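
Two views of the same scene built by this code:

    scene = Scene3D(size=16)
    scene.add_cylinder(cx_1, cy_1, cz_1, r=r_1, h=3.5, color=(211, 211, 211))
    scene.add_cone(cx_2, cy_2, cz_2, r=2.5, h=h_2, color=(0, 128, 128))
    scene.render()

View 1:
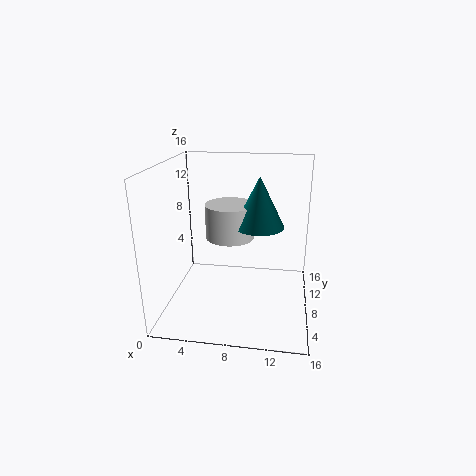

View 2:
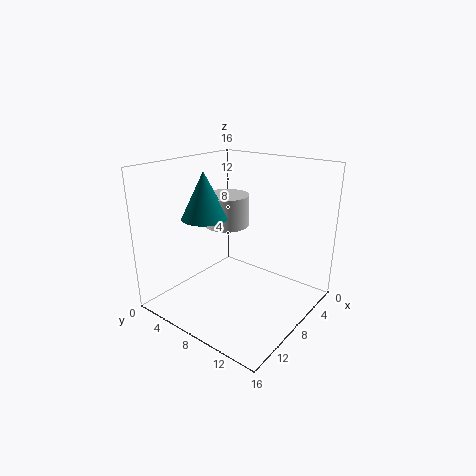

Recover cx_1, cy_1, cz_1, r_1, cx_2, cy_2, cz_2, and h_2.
cx_1 = 7.5
cy_1 = 6
cz_1 = 9
r_1 = 2.5
cx_2 = 10.5
cy_2 = 5.5
cz_2 = 10.5
h_2 = 5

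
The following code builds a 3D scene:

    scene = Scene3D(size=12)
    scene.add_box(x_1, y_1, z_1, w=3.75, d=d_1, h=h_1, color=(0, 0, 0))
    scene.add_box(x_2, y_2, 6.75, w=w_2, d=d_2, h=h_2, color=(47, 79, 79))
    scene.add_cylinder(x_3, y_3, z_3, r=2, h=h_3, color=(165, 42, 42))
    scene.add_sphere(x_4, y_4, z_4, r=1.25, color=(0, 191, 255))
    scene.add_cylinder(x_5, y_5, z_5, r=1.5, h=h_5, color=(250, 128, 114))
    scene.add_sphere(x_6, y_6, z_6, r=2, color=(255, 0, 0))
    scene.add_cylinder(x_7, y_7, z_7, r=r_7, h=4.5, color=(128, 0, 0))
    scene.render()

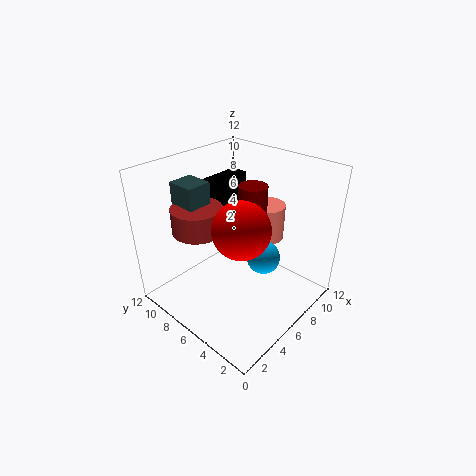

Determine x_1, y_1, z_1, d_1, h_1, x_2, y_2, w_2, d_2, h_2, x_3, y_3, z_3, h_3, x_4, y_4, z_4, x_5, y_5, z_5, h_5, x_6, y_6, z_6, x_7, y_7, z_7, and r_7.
x_1 = 5.75
y_1 = 8.25
z_1 = 6
d_1 = 1.5
h_1 = 4.25
x_2 = 2.5
y_2 = 7.5
w_2 = 2
d_2 = 2.25
h_2 = 4.25
x_3 = 3.25
y_3 = 7.75
z_3 = 7.25
h_3 = 2
x_4 = 5.25
y_4 = 2.75
z_4 = 6
x_5 = 8.5
y_5 = 5
z_5 = 5.5
h_5 = 3
x_6 = 3
y_6 = 3
z_6 = 9.25
x_7 = 4.75
y_7 = 3.5
z_7 = 7.25
r_7 = 1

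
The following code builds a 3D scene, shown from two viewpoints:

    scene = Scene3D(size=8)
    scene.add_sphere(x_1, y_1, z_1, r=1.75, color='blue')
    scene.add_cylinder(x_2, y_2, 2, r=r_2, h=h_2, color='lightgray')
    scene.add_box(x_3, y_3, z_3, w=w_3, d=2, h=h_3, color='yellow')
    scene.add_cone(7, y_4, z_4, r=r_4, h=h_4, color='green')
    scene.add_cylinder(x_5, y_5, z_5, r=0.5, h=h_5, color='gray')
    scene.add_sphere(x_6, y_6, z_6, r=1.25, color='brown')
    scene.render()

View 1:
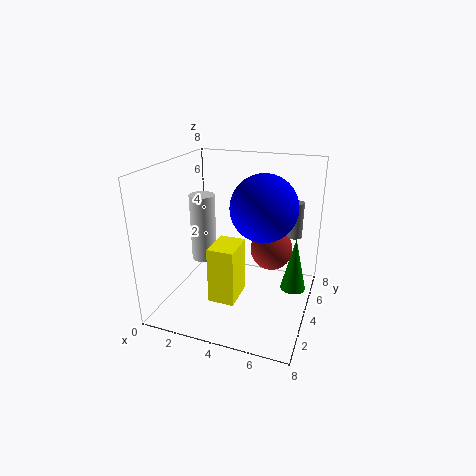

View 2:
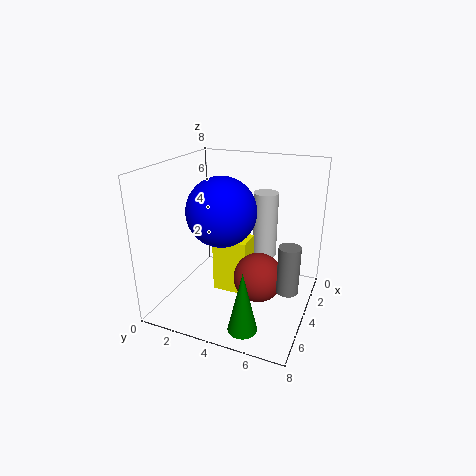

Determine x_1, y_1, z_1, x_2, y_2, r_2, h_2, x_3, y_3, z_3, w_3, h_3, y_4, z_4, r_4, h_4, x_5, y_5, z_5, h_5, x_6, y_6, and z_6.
x_1 = 5.5, y_1 = 3.75, z_1 = 6, x_2 = 1.5, y_2 = 4.75, r_2 = 0.75, h_2 = 4, x_3 = 2.75, y_3 = 2.5, z_3 = 0.5, w_3 = 1.5, h_3 = 3.25, y_4 = 5.5, z_4 = 0.5, r_4 = 0.75, h_4 = 3.25, x_5 = 6.5, y_5 = 7.5, z_5 = 3, h_5 = 2.25, x_6 = 5.5, y_6 = 5.75, z_6 = 2.75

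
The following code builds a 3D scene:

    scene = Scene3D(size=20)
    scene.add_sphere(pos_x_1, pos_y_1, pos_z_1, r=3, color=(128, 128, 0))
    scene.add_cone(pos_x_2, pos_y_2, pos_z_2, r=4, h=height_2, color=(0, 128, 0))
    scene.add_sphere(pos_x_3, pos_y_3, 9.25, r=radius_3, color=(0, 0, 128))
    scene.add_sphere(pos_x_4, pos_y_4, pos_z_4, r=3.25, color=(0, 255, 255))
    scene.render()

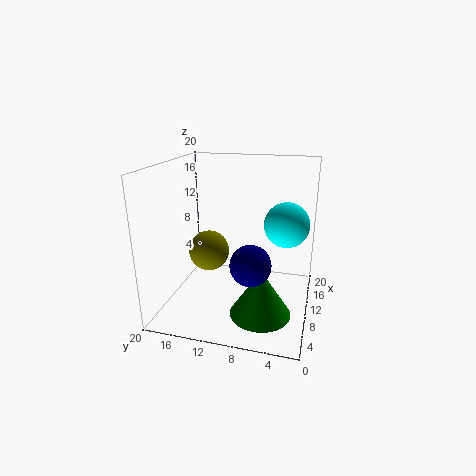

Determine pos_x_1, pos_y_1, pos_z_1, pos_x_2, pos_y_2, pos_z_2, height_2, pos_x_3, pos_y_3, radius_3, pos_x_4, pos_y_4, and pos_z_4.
pos_x_1 = 11.75
pos_y_1 = 15
pos_z_1 = 6.75
pos_x_2 = 5.5
pos_y_2 = 5.75
pos_z_2 = 1.5
height_2 = 6.25
pos_x_3 = 3.75
pos_y_3 = 6.75
radius_3 = 2.5
pos_x_4 = 13.5
pos_y_4 = 3.75
pos_z_4 = 11.25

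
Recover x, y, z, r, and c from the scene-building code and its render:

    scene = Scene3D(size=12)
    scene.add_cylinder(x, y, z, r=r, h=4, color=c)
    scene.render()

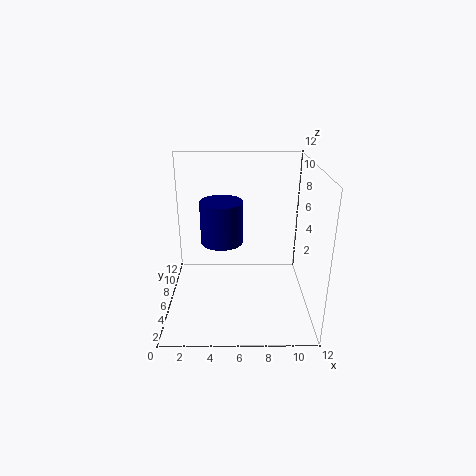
x = 4.5
y = 9.5
z = 4
r = 2
c = 'navy'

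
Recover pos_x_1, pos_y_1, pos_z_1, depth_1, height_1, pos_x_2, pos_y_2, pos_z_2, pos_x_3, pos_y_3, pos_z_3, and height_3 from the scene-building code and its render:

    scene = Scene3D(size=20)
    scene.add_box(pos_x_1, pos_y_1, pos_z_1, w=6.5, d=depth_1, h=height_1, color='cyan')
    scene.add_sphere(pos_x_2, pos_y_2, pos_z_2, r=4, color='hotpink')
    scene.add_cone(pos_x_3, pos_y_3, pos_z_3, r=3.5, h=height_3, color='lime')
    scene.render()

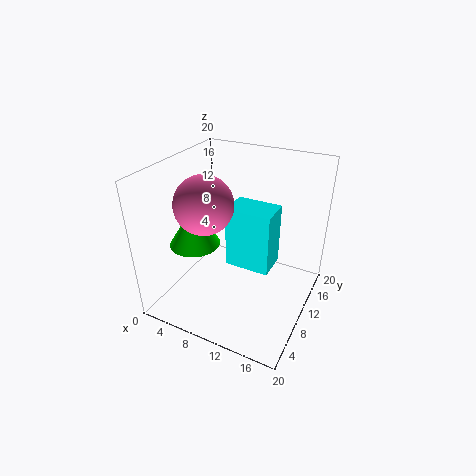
pos_x_1 = 8
pos_y_1 = 10
pos_z_1 = 5
depth_1 = 4.5
height_1 = 9
pos_x_2 = 6
pos_y_2 = 8
pos_z_2 = 15
pos_x_3 = 4.5
pos_y_3 = 7.5
pos_z_3 = 9
height_3 = 5.5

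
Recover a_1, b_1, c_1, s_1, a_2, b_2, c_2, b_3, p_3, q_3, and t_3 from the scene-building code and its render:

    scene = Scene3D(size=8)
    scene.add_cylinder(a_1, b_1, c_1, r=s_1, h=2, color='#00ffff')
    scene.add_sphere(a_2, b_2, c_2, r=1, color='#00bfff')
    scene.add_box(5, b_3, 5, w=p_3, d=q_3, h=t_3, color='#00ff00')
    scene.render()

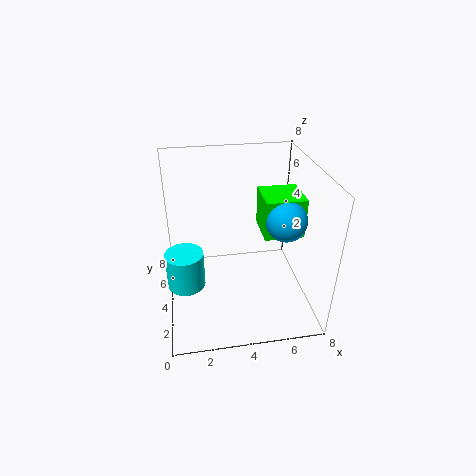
a_1 = 1; b_1 = 3; c_1 = 2; s_1 = 1; a_2 = 6; b_2 = 2; c_2 = 6; b_3 = 2; p_3 = 2; q_3 = 2; t_3 = 2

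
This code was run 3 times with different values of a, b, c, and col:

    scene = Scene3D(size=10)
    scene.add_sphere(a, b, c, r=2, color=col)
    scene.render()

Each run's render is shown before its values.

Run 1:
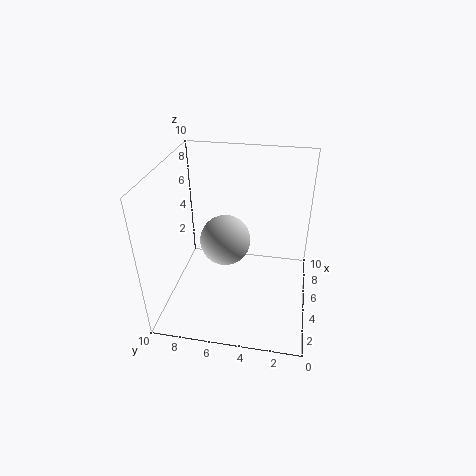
a = 7.5; b = 6.5; c = 3; col = 'lightgray'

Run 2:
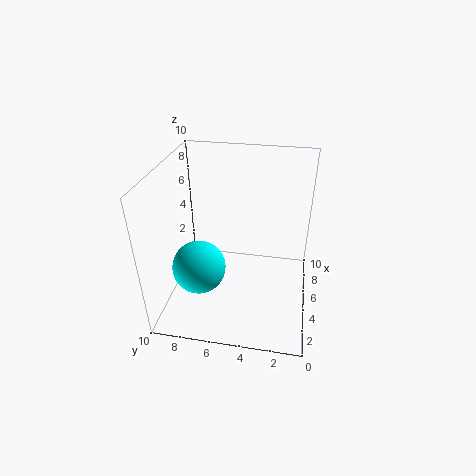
a = 5; b = 8; c = 2; col = 'cyan'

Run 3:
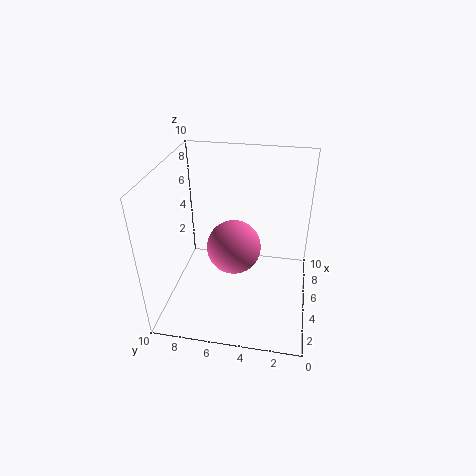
a = 6; b = 5.5; c = 3.5; col = 'hotpink'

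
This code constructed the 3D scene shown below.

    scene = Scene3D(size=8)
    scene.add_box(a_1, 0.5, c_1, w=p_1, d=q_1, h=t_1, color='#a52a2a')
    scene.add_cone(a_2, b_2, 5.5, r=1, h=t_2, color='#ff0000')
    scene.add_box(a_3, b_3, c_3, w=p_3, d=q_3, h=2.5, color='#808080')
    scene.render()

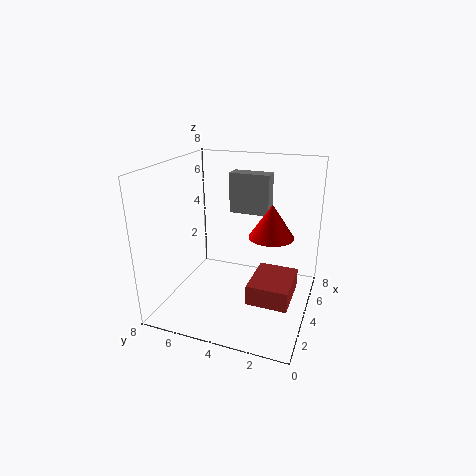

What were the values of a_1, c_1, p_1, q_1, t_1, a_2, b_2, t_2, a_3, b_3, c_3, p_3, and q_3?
a_1 = 1; c_1 = 2; p_1 = 2.5; q_1 = 2; t_1 = 1; a_2 = 1.5; b_2 = 1.5; t_2 = 1.5; a_3 = 6.5; b_3 = 3; c_3 = 4.5; p_3 = 1; q_3 = 2.5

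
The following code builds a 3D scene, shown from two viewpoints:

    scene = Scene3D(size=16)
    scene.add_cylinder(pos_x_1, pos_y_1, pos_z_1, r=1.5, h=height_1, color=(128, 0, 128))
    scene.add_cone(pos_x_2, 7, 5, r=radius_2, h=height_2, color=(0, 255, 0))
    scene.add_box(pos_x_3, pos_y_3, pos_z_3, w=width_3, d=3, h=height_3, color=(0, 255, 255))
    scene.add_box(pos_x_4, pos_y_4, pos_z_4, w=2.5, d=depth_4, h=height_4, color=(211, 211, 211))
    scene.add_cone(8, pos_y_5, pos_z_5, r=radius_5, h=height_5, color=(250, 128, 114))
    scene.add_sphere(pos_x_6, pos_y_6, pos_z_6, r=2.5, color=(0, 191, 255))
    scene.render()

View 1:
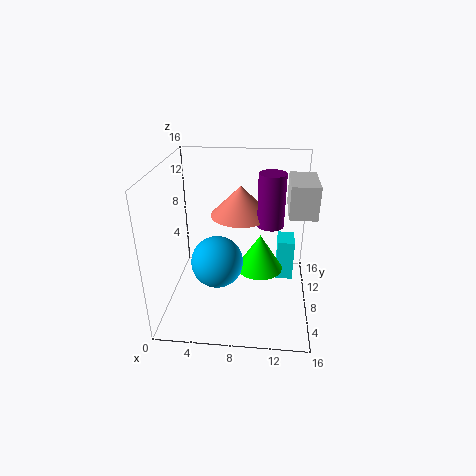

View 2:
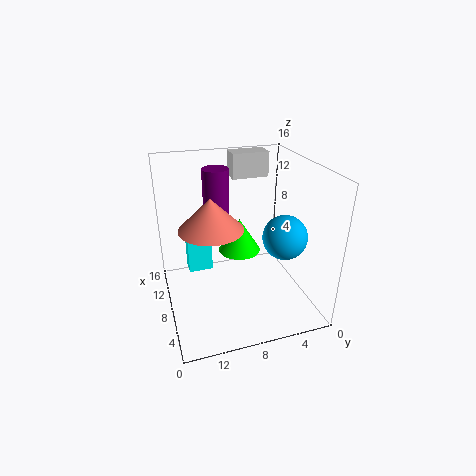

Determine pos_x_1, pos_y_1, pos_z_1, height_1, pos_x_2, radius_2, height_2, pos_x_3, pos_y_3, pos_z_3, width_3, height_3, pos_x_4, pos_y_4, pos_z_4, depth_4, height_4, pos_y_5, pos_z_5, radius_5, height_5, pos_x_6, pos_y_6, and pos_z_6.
pos_x_1 = 11.5; pos_y_1 = 9.5; pos_z_1 = 9; height_1 = 6; pos_x_2 = 10.5; radius_2 = 2.5; height_2 = 4; pos_x_3 = 12.5; pos_y_3 = 10; pos_z_3 = 1.5; width_3 = 2; height_3 = 5; pos_x_4 = 13; pos_y_4 = 2.5; pos_z_4 = 13; depth_4 = 4.5; height_4 = 3; pos_y_5 = 11; pos_z_5 = 9.5; radius_5 = 3.5; height_5 = 3.5; pos_x_6 = 6.5; pos_y_6 = 3; pos_z_6 = 8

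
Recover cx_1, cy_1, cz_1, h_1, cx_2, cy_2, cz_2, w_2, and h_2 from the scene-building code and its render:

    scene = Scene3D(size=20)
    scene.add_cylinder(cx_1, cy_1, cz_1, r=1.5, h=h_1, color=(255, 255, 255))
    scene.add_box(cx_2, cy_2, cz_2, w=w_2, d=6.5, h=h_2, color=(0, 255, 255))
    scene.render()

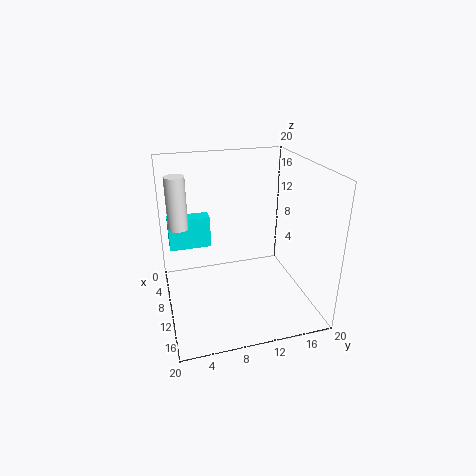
cx_1 = 3.5, cy_1 = 2.5, cz_1 = 9.5, h_1 = 8, cx_2 = 0.5, cy_2 = 1, cz_2 = 5.5, w_2 = 2.5, h_2 = 5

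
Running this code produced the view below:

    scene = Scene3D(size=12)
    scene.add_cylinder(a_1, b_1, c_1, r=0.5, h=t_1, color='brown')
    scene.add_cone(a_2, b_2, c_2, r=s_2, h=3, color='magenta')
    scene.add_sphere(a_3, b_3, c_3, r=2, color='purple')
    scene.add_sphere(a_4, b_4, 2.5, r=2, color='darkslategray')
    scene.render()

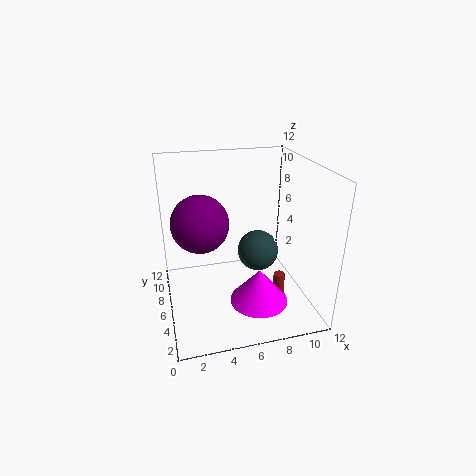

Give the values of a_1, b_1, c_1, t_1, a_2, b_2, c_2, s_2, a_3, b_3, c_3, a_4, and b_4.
a_1 = 9.5, b_1 = 5, c_1 = 0.5, t_1 = 2, a_2 = 7.5, b_2 = 4.5, c_2 = 0.5, s_2 = 2.5, a_3 = 2.5, b_3 = 3, c_3 = 9, a_4 = 9, b_4 = 9.5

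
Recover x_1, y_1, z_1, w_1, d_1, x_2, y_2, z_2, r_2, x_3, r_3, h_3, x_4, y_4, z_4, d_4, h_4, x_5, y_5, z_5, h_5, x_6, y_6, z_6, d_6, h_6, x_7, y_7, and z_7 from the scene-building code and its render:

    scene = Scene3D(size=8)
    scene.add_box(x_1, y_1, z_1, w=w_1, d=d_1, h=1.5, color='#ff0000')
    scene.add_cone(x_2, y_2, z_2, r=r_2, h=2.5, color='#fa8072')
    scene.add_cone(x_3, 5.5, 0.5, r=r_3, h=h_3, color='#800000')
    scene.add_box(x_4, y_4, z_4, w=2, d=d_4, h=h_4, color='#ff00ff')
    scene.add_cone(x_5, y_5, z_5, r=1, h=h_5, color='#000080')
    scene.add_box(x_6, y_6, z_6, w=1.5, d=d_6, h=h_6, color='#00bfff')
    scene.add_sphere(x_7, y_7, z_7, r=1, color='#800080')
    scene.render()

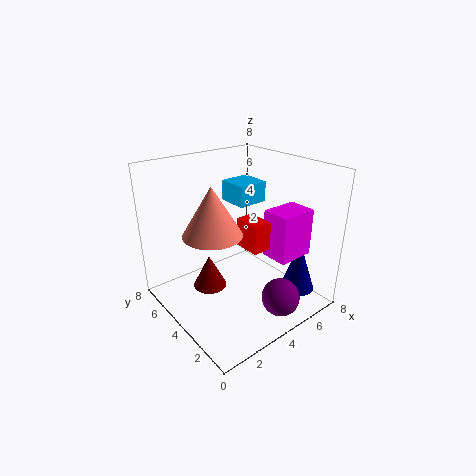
x_1 = 3.5
y_1 = 2
z_1 = 4
w_1 = 1
d_1 = 1.5
x_2 = 2
y_2 = 3.5
z_2 = 5
r_2 = 1.5
x_3 = 3
r_3 = 1
h_3 = 2
x_4 = 4.5
y_4 = 1
z_4 = 3.5
d_4 = 1.5
h_4 = 2.5
x_5 = 7
y_5 = 2
z_5 = 0.5
h_5 = 3
x_6 = 3
y_6 = 2.5
z_6 = 6.5
d_6 = 1.5
h_6 = 1
x_7 = 4.5
y_7 = 1
z_7 = 1.5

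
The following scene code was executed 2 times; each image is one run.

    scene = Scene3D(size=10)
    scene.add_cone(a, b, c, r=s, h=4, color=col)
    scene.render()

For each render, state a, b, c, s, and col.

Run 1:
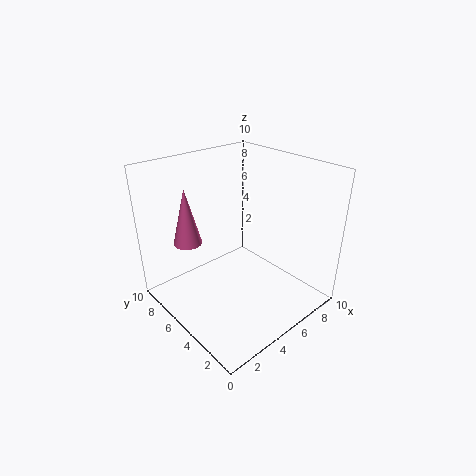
a = 2.5, b = 7.5, c = 4.5, s = 1, col = 'hotpink'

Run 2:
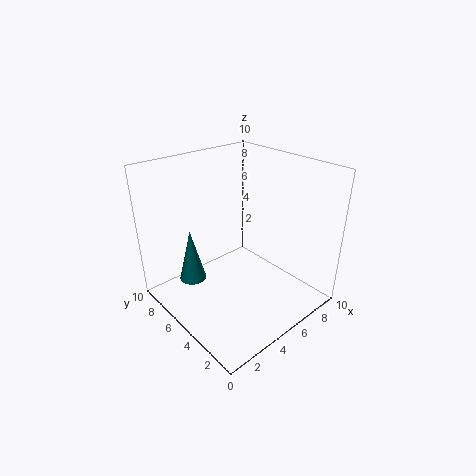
a = 3, b = 8, c = 1, s = 1, col = 'teal'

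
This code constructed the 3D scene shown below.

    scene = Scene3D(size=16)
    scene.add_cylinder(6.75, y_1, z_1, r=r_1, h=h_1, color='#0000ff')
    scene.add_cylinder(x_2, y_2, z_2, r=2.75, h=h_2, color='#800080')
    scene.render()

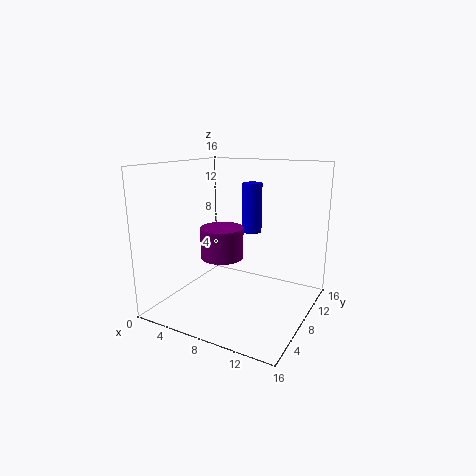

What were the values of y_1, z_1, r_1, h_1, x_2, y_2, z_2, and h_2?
y_1 = 14
z_1 = 7
r_1 = 1.25
h_1 = 6.25
x_2 = 3.75
y_2 = 11.5
z_2 = 3.75
h_2 = 4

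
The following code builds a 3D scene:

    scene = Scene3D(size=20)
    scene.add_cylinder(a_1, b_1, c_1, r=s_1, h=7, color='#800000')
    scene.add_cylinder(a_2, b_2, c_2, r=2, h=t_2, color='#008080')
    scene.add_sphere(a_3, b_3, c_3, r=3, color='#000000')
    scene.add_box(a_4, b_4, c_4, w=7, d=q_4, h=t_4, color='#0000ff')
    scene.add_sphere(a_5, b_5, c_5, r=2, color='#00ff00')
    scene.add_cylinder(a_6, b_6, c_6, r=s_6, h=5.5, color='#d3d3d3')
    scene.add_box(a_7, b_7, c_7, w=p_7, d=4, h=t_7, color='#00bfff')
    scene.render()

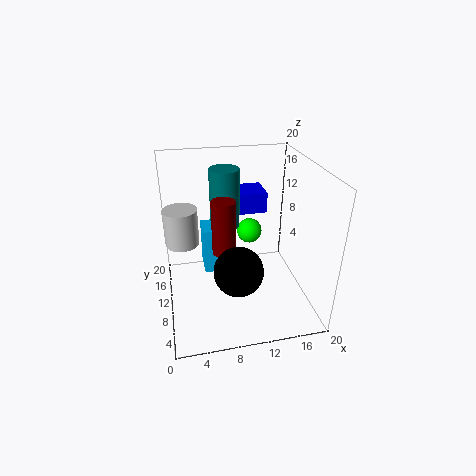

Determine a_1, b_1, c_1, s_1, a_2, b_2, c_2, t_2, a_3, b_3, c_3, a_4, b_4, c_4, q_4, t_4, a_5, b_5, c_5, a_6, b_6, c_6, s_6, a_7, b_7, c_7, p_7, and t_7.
a_1 = 7.5; b_1 = 7; c_1 = 10; s_1 = 1.5; a_2 = 8.5; b_2 = 11.5; c_2 = 11.5; t_2 = 8; a_3 = 8.5; b_3 = 3; c_3 = 9.5; a_4 = 8; b_4 = 13; c_4 = 12; q_4 = 4.5; t_4 = 3; a_5 = 13.5; b_5 = 17; c_5 = 7; a_6 = 2.5; b_6 = 14.5; c_6 = 7.5; s_6 = 2.5; a_7 = 5.5; b_7 = 12.5; c_7 = 3; p_7 = 3.5; t_7 = 7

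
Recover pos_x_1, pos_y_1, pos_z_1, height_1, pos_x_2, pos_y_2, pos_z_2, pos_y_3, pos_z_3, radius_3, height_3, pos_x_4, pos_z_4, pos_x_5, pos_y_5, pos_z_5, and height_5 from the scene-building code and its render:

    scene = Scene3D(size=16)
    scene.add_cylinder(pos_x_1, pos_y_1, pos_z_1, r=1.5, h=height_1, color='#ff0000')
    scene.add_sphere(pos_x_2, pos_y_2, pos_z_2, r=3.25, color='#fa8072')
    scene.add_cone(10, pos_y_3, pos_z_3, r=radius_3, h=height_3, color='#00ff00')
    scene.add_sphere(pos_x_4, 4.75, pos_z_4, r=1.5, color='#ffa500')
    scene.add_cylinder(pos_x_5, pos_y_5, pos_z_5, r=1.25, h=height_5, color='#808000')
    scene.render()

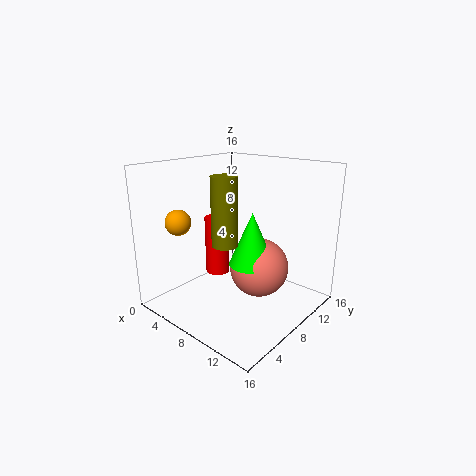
pos_x_1 = 3
pos_y_1 = 9.75
pos_z_1 = 1.75
height_1 = 7.25
pos_x_2 = 10.25
pos_y_2 = 9
pos_z_2 = 4.75
pos_y_3 = 8
pos_z_3 = 5.5
radius_3 = 2.5
height_3 = 5.75
pos_x_4 = 1.75
pos_z_4 = 9.25
pos_x_5 = 10.5
pos_y_5 = 3.25
pos_z_5 = 9.25
height_5 = 6.5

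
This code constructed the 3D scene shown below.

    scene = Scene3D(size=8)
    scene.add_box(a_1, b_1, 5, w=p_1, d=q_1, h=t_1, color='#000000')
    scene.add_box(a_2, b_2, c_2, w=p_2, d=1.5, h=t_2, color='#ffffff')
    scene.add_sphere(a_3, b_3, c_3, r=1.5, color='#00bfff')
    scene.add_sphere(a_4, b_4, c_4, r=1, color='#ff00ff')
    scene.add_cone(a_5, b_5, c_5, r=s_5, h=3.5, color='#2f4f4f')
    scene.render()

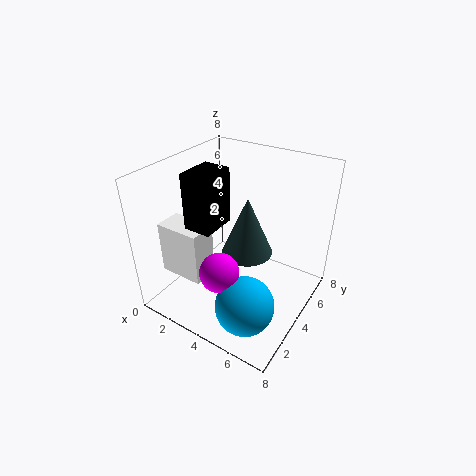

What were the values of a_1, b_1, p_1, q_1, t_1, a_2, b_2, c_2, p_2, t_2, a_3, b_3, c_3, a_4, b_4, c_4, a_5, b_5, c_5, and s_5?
a_1 = 2; b_1 = 2; p_1 = 1.5; q_1 = 2; t_1 = 3; a_2 = 0.5; b_2 = 1.5; c_2 = 2; p_2 = 2.5; t_2 = 3; a_3 = 6; b_3 = 1.5; c_3 = 2; a_4 = 4.5; b_4 = 1.5; c_4 = 3.5; a_5 = 4; b_5 = 5; c_5 = 2.5; s_5 = 1.5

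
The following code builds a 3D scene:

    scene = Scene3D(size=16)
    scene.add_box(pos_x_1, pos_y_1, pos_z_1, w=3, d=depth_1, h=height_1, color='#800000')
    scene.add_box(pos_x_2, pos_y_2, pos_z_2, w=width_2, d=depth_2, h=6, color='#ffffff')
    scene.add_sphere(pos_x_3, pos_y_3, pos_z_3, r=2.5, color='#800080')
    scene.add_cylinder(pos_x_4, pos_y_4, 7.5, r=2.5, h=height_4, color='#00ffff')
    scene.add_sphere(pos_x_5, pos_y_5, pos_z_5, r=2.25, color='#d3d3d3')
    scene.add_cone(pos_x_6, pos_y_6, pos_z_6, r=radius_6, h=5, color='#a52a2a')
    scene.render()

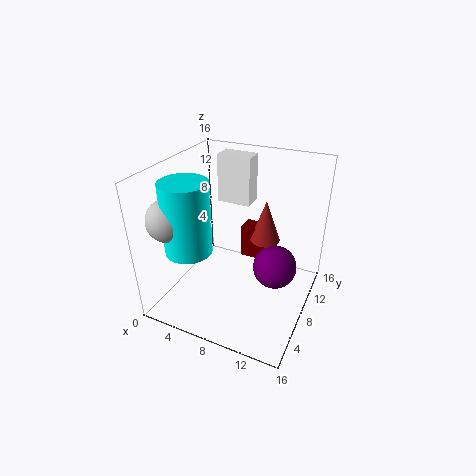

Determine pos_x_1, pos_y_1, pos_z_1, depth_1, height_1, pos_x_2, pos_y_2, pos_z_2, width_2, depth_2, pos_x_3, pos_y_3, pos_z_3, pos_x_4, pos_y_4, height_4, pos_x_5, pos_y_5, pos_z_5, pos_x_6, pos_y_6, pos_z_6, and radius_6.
pos_x_1 = 7.25; pos_y_1 = 10.5; pos_z_1 = 4; depth_1 = 2; height_1 = 4; pos_x_2 = 2.75; pos_y_2 = 13.25; pos_z_2 = 9.25; width_2 = 4.25; depth_2 = 2.5; pos_x_3 = 12; pos_y_3 = 9.5; pos_z_3 = 4.25; pos_x_4 = 4; pos_y_4 = 4.25; height_4 = 7.75; pos_x_5 = 2.5; pos_y_5 = 3.25; pos_z_5 = 11.25; pos_x_6 = 10; pos_y_6 = 11.25; pos_z_6 = 6.5; radius_6 = 1.75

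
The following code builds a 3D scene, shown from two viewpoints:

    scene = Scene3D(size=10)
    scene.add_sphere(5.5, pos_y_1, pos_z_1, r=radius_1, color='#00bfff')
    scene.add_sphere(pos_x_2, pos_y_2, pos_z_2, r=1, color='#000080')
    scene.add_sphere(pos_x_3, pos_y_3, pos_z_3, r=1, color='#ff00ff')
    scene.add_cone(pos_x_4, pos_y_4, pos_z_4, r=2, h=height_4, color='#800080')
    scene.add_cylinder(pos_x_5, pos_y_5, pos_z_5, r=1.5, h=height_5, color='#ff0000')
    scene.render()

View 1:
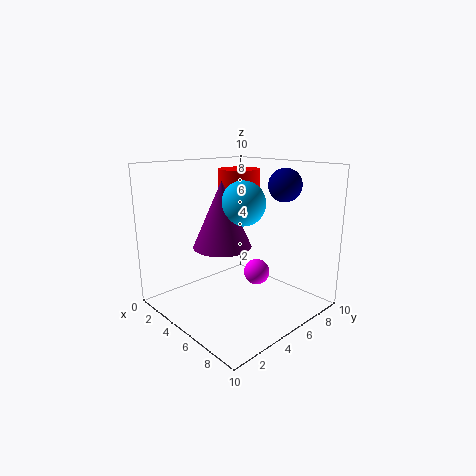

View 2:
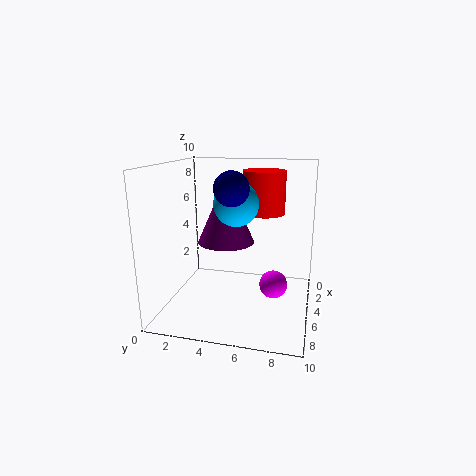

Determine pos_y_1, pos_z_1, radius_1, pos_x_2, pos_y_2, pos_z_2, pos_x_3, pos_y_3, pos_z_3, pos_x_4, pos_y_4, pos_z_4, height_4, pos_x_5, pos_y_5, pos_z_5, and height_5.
pos_y_1 = 5
pos_z_1 = 7.5
radius_1 = 1.5
pos_x_2 = 8.5
pos_y_2 = 5.5
pos_z_2 = 9
pos_x_3 = 4.5
pos_y_3 = 7.5
pos_z_3 = 1.5
pos_x_4 = 4.5
pos_y_4 = 4
pos_z_4 = 4.5
height_4 = 4.5
pos_x_5 = 3.5
pos_y_5 = 6.5
pos_z_5 = 6.5
height_5 = 3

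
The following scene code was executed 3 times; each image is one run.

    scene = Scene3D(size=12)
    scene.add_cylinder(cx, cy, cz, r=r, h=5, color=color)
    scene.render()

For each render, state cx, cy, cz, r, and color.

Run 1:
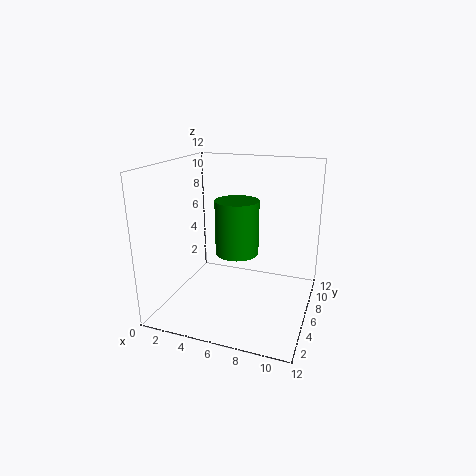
cx = 5
cy = 8.5
cz = 3.5
r = 2
color = 'green'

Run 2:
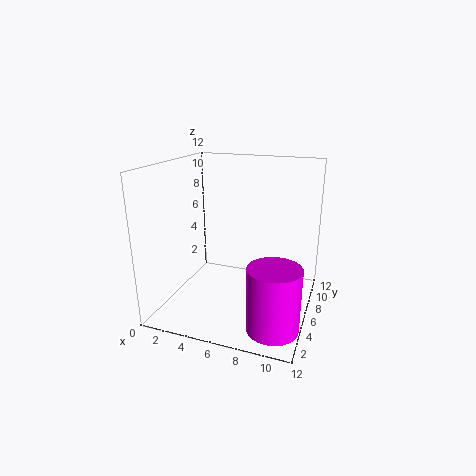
cx = 10
cy = 2.5
cz = 0.5
r = 2
color = 'magenta'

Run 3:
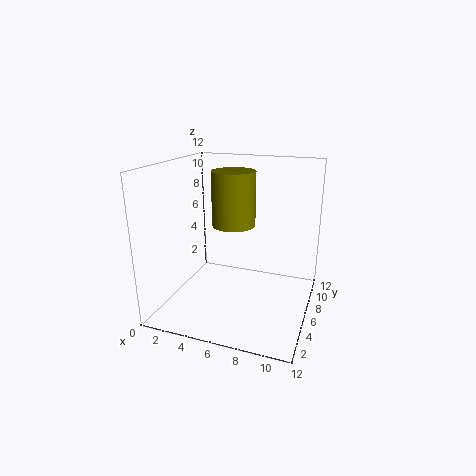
cx = 4.5
cy = 9
cz = 6
r = 2
color = 'olive'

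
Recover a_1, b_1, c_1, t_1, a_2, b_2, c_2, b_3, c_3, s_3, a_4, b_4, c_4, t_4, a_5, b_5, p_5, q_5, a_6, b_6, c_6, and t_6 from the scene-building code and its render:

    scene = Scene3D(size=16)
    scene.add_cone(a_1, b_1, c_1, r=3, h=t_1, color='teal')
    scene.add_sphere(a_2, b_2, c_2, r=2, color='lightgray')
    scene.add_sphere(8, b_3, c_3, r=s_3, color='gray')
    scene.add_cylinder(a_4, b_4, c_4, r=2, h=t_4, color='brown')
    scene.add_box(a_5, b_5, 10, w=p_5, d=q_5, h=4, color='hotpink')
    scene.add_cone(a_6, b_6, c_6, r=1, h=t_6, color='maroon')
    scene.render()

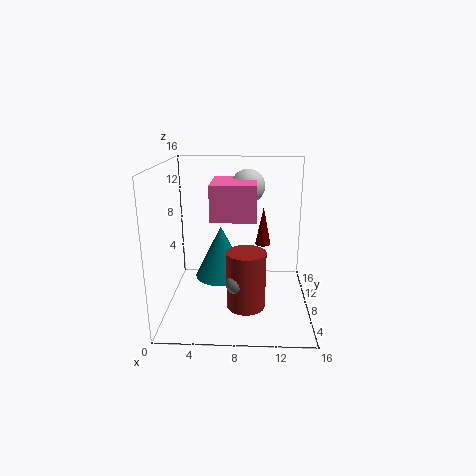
a_1 = 6, b_1 = 9, c_1 = 3, t_1 = 6, a_2 = 9, b_2 = 12, c_2 = 13, b_3 = 3, c_3 = 5, s_3 = 1, a_4 = 9, b_4 = 4, c_4 = 2, t_4 = 6, a_5 = 5, b_5 = 7, p_5 = 5, q_5 = 6, a_6 = 11, b_6 = 14, c_6 = 5, t_6 = 5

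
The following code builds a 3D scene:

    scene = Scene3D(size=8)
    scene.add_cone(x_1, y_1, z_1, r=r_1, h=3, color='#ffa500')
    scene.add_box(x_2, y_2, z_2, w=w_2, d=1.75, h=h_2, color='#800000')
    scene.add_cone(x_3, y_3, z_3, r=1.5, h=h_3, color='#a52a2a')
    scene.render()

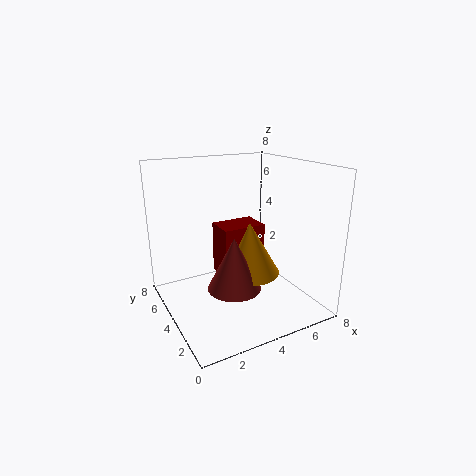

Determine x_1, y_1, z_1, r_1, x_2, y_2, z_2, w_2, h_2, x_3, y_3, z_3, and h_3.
x_1 = 4.75, y_1 = 4, z_1 = 1.75, r_1 = 1.75, x_2 = 3.25, y_2 = 4, z_2 = 1.5, w_2 = 2.5, h_2 = 3, x_3 = 3.5, y_3 = 3.5, z_3 = 1.25, h_3 = 3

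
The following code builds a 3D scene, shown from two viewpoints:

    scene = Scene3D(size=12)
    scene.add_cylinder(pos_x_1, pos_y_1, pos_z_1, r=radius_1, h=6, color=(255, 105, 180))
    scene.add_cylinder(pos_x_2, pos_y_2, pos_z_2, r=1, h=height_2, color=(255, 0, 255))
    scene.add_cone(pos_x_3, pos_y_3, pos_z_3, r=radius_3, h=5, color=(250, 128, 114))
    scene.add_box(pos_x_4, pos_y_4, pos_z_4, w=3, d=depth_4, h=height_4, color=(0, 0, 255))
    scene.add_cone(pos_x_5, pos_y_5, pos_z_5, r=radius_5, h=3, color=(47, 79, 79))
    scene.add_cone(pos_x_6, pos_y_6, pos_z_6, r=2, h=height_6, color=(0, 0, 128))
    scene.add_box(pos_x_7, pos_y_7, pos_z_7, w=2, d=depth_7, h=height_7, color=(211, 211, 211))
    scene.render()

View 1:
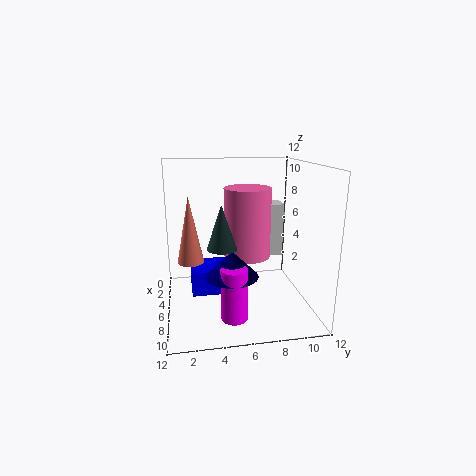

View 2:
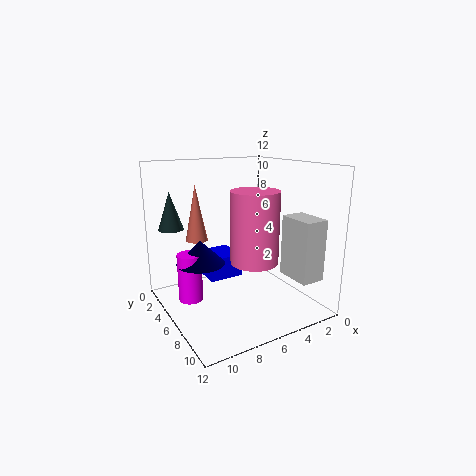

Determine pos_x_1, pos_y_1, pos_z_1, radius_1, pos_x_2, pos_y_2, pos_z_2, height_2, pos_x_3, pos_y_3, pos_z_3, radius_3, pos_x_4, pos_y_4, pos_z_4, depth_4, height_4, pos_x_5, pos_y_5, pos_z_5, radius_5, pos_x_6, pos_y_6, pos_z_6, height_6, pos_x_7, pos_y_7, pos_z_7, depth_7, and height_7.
pos_x_1 = 5, pos_y_1 = 7, pos_z_1 = 4, radius_1 = 2, pos_x_2 = 10, pos_y_2 = 5, pos_z_2 = 1, height_2 = 4, pos_x_3 = 8, pos_y_3 = 2, pos_z_3 = 5, radius_3 = 1, pos_x_4 = 5, pos_y_4 = 2, pos_z_4 = 2, depth_4 = 3, height_4 = 2, pos_x_5 = 11, pos_y_5 = 4, pos_z_5 = 7, radius_5 = 1, pos_x_6 = 9, pos_y_6 = 5, pos_z_6 = 4, height_6 = 2, pos_x_7 = 1, pos_y_7 = 8, pos_z_7 = 3, depth_7 = 3, height_7 = 5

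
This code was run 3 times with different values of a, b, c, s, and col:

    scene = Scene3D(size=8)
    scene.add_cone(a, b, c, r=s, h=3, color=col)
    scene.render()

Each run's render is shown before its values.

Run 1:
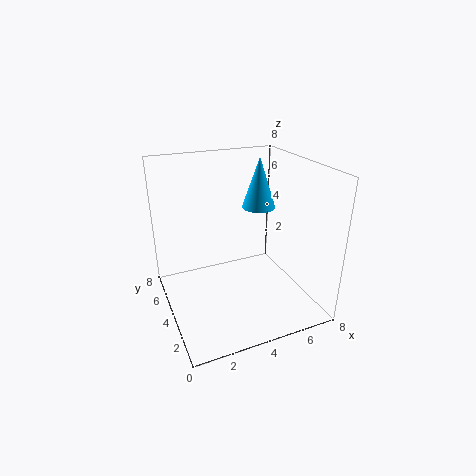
a = 6; b = 5.5; c = 5; s = 1; col = 'deepskyblue'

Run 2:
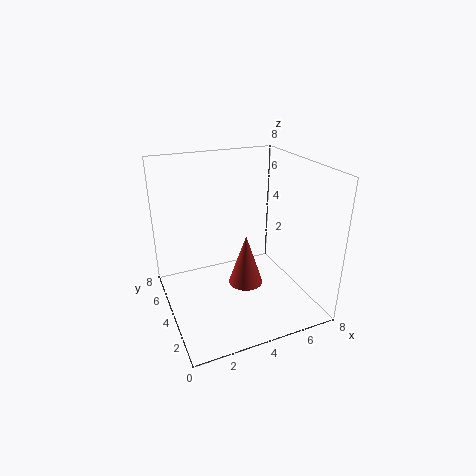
a = 4.5; b = 4; c = 1; s = 1; col = 'brown'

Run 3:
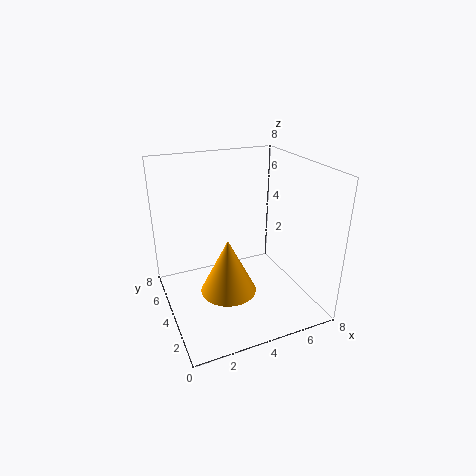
a = 3; b = 3; c = 1.5; s = 1.5; col = 'orange'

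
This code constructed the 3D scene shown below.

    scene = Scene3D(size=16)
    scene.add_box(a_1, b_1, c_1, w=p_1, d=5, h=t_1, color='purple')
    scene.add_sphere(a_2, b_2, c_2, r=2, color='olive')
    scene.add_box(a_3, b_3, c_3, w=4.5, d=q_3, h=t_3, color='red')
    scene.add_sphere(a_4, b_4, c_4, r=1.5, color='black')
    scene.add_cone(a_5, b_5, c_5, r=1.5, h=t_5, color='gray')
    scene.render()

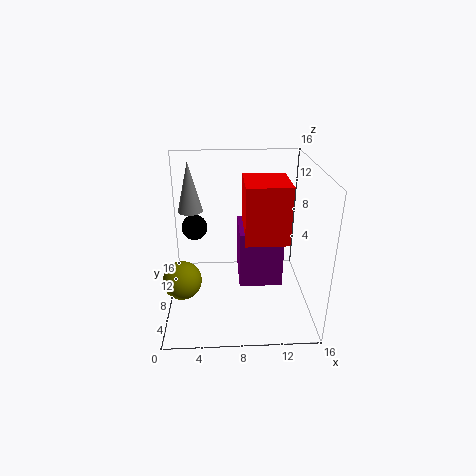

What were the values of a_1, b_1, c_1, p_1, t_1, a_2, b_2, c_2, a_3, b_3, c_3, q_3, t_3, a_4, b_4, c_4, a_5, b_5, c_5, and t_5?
a_1 = 8
b_1 = 4.5
c_1 = 4
p_1 = 4.5
t_1 = 6
a_2 = 2
b_2 = 4.5
c_2 = 5
a_3 = 8.5
b_3 = 4
c_3 = 9
q_3 = 5
t_3 = 6
a_4 = 3
b_4 = 11
c_4 = 8
a_5 = 2.5
b_5 = 12.5
c_5 = 9.5
t_5 = 6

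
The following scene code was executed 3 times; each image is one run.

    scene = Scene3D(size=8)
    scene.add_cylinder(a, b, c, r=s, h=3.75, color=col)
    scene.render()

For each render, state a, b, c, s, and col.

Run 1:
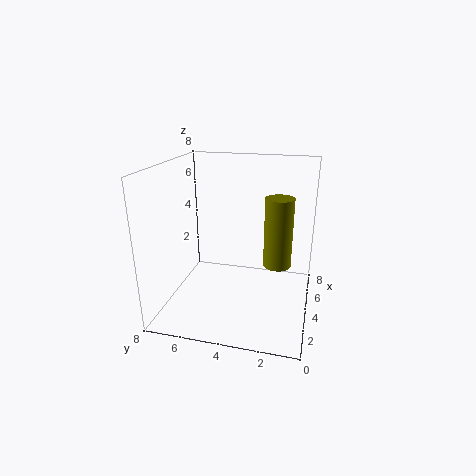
a = 3.75, b = 1.75, c = 2.75, s = 0.75, col = 'olive'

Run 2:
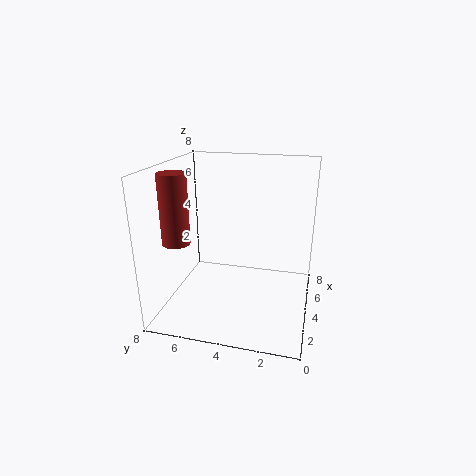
a = 2.5, b = 7, c = 4, s = 0.75, col = 'brown'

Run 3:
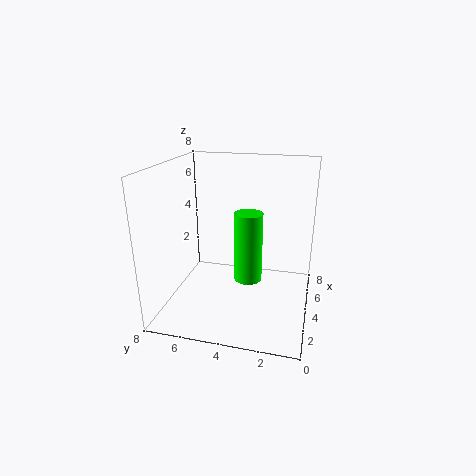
a = 3.25, b = 3.25, c = 2, s = 0.75, col = 'lime'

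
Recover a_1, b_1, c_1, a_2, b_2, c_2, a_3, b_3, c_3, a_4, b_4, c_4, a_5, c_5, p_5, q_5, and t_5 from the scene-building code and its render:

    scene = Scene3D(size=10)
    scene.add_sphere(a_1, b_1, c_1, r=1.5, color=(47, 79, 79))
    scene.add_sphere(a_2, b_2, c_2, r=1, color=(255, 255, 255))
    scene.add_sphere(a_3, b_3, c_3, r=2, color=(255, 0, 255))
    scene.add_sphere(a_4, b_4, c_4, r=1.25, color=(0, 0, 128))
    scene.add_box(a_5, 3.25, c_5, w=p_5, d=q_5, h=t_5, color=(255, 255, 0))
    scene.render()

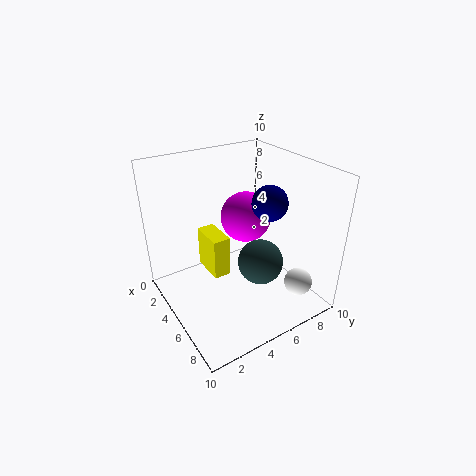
a_1 = 7, b_1 = 5.5, c_1 = 4, a_2 = 7.75, b_2 = 8.5, c_2 = 1.5, a_3 = 2.25, b_3 = 7.5, c_3 = 4.75, a_4 = 5.5, b_4 = 7.25, c_4 = 7.25, a_5 = 2.25, c_5 = 2, p_5 = 2.5, q_5 = 1.25, t_5 = 3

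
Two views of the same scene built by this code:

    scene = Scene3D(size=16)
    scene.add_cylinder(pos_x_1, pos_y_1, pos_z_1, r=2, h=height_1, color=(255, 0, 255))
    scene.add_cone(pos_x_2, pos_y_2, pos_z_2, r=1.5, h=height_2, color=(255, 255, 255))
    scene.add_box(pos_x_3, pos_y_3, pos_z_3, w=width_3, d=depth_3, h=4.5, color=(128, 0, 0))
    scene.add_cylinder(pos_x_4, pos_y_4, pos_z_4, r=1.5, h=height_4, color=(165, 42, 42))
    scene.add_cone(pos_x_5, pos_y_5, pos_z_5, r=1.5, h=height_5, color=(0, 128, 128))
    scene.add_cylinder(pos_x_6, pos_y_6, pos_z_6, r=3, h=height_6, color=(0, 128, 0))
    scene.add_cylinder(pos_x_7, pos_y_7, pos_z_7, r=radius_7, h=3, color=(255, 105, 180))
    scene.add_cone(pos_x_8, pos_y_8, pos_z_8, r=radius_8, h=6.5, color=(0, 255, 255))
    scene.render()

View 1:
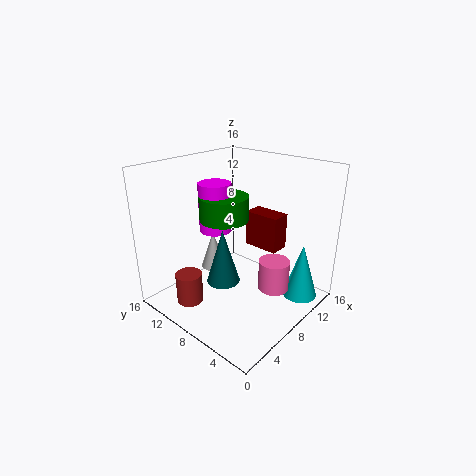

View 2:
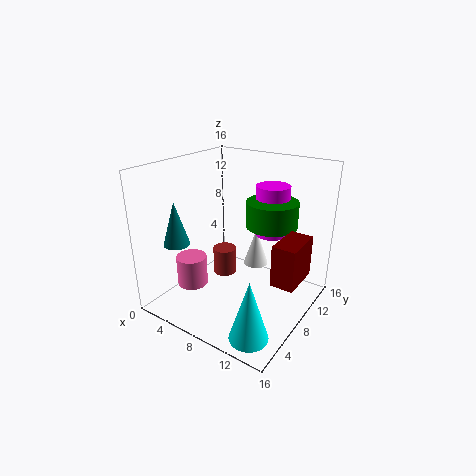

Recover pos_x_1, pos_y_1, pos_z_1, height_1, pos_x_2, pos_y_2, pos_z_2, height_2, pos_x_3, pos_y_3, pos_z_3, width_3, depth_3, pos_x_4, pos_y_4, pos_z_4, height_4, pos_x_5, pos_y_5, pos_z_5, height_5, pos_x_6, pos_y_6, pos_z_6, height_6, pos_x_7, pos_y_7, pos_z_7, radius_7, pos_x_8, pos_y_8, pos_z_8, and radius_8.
pos_x_1 = 9.5; pos_y_1 = 13; pos_z_1 = 7; height_1 = 6; pos_x_2 = 8; pos_y_2 = 12; pos_z_2 = 3; height_2 = 4.5; pos_x_3 = 13; pos_y_3 = 6.5; pos_z_3 = 4.5; width_3 = 2.5; depth_3 = 4.5; pos_x_4 = 3.5; pos_y_4 = 11.5; pos_z_4 = 0.5; height_4 = 3.5; pos_x_5 = 2; pos_y_5 = 4.5; pos_z_5 = 7; height_5 = 5; pos_x_6 = 10; pos_y_6 = 12; pos_z_6 = 8.5; height_6 = 3; pos_x_7 = 6.5; pos_y_7 = 2; pos_z_7 = 5; radius_7 = 1.5; pos_x_8 = 13; pos_y_8 = 2.5; pos_z_8 = 0.5; radius_8 = 2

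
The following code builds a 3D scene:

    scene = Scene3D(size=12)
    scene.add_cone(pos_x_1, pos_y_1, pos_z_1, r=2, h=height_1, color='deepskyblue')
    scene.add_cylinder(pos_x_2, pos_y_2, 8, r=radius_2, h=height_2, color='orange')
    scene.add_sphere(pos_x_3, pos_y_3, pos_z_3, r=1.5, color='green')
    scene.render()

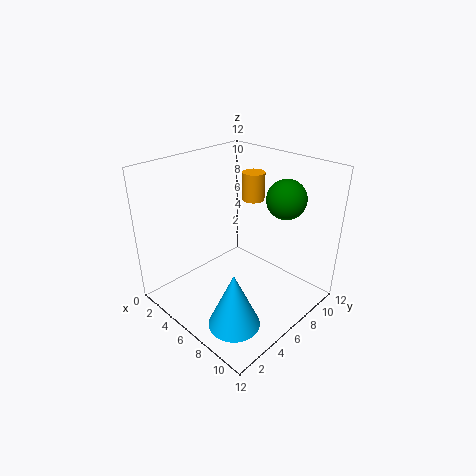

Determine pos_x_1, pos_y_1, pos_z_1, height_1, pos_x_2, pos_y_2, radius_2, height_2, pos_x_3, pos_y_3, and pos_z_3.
pos_x_1 = 9
pos_y_1 = 2.5
pos_z_1 = 1
height_1 = 4.5
pos_x_2 = 4.5
pos_y_2 = 9.5
radius_2 = 1
height_2 = 2.5
pos_x_3 = 9.5
pos_y_3 = 7.5
pos_z_3 = 10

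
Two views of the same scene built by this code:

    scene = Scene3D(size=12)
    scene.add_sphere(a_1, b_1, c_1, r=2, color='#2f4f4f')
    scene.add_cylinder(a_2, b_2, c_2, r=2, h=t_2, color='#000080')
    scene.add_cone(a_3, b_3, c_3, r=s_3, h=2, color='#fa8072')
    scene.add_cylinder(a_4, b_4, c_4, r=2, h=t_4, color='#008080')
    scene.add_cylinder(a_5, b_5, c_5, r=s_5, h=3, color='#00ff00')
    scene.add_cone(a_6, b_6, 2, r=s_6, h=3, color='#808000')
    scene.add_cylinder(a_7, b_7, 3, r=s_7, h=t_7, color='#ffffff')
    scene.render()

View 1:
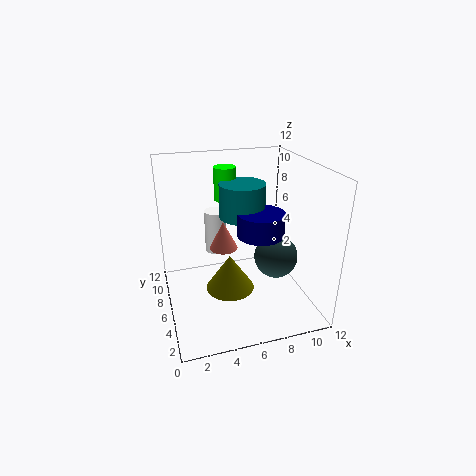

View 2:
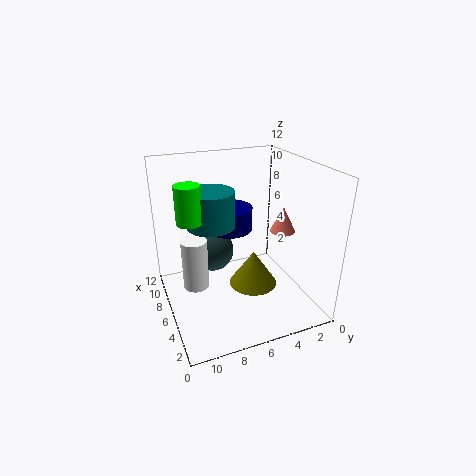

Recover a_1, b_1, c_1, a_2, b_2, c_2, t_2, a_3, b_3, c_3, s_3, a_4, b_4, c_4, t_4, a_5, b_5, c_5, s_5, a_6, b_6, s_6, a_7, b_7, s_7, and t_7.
a_1 = 10
b_1 = 7
c_1 = 3
a_2 = 8
b_2 = 6
c_2 = 6
t_2 = 2
a_3 = 4
b_3 = 3
c_3 = 7
s_3 = 1
a_4 = 7
b_4 = 8
c_4 = 7
t_4 = 3
a_5 = 6
b_5 = 10
c_5 = 8
s_5 = 1
a_6 = 5
b_6 = 5
s_6 = 2
a_7 = 5
b_7 = 10
s_7 = 1
t_7 = 4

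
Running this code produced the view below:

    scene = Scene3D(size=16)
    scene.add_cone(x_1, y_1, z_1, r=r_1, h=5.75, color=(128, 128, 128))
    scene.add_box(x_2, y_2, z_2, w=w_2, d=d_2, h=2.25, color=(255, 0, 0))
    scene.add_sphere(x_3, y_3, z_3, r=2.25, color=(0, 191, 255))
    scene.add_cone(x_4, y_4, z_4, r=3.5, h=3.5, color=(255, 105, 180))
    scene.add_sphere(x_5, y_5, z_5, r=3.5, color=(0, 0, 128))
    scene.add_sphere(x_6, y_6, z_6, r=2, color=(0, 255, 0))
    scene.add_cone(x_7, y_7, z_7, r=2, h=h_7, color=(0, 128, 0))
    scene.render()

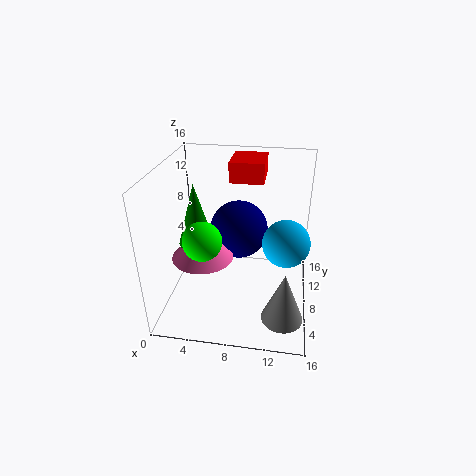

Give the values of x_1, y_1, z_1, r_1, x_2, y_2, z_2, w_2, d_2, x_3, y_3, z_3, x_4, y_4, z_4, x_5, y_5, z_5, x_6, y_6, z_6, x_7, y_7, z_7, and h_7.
x_1 = 13.5, y_1 = 4, z_1 = 0.75, r_1 = 2.25, x_2 = 6.75, y_2 = 9.5, z_2 = 13.75, w_2 = 3.75, d_2 = 4.5, x_3 = 13.25, y_3 = 4, z_3 = 10.25, x_4 = 4, y_4 = 7.5, z_4 = 5.5, x_5 = 7.5, y_5 = 11.75, z_5 = 7, x_6 = 5, y_6 = 4.25, z_6 = 9.5, x_7 = 3.25, y_7 = 8, z_7 = 7, h_7 = 7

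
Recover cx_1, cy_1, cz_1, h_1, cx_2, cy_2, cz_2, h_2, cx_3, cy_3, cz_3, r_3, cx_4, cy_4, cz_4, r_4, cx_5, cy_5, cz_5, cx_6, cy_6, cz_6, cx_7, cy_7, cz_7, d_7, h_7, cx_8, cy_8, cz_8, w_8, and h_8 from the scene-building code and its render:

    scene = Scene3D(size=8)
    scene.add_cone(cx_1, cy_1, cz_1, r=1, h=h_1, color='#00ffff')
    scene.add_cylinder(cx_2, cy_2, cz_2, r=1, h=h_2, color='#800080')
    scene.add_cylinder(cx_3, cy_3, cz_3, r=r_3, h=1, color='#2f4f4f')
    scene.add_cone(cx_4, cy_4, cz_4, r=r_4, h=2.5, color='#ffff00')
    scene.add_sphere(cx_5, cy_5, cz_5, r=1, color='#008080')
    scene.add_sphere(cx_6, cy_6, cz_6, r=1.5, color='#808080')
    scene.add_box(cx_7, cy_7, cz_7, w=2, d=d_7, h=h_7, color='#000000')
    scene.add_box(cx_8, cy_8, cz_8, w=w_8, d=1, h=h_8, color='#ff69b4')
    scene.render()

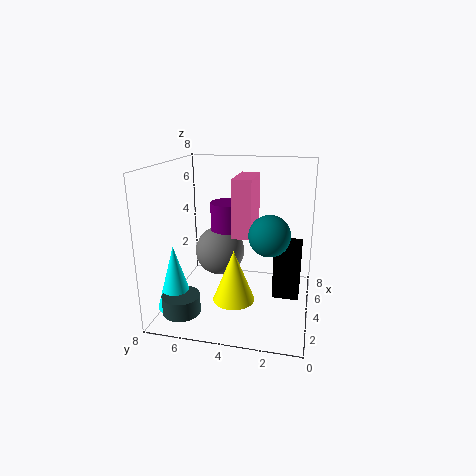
cx_1 = 2, cy_1 = 7, cz_1 = 0.5, h_1 = 3.5, cx_2 = 4, cy_2 = 4.5, cz_2 = 4.5, h_2 = 1.5, cx_3 = 1.5, cy_3 = 6.5, cz_3 = 0.5, r_3 = 1, cx_4 = 1, cy_4 = 3.5, cz_4 = 2, r_4 = 1, cx_5 = 2, cy_5 = 2, cz_5 = 5, cx_6 = 5.5, cy_6 = 5.5, cz_6 = 2.5, cx_7 = 4, cy_7 = 0.5, cz_7 = 0.5, d_7 = 1.5, h_7 = 3, cx_8 = 2.5, cy_8 = 3, cz_8 = 4.5, w_8 = 2.5, h_8 = 3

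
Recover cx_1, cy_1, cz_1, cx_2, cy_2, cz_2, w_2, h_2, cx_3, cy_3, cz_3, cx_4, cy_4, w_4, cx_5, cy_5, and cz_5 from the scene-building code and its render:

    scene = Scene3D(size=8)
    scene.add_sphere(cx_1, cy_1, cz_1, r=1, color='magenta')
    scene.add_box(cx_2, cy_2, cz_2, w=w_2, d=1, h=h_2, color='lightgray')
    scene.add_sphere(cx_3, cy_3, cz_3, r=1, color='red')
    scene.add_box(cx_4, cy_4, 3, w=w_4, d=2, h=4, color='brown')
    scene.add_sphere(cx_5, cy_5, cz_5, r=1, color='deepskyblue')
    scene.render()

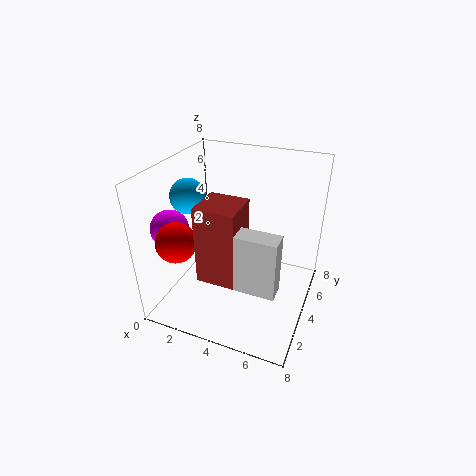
cx_1 = 1; cy_1 = 2; cz_1 = 5; cx_2 = 5; cy_2 = 1; cz_2 = 3; w_2 = 2; h_2 = 3; cx_3 = 2; cy_3 = 1; cz_3 = 5; cx_4 = 3; cy_4 = 1; w_4 = 2; cx_5 = 1; cy_5 = 4; cz_5 = 6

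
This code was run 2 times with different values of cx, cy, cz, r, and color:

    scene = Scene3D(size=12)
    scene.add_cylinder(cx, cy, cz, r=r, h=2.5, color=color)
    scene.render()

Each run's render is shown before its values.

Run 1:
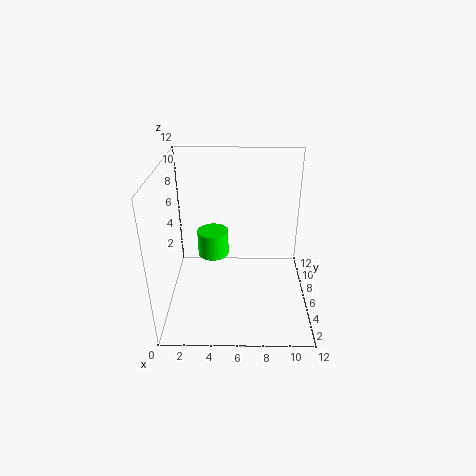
cx = 3.5
cy = 10
cz = 2
r = 1.5
color = 'lime'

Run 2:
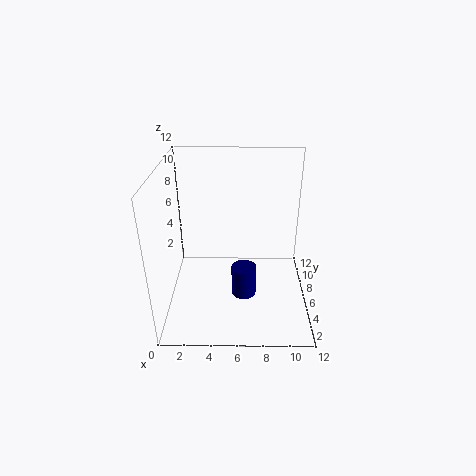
cx = 6.5
cy = 4
cz = 2
r = 1
color = 'navy'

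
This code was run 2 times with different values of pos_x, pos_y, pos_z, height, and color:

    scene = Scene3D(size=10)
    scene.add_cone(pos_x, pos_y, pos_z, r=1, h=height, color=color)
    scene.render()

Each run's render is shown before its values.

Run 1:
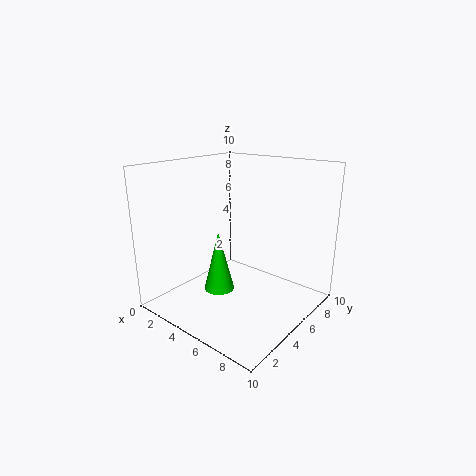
pos_x = 5
pos_y = 3
pos_z = 2
height = 4
color = 'lime'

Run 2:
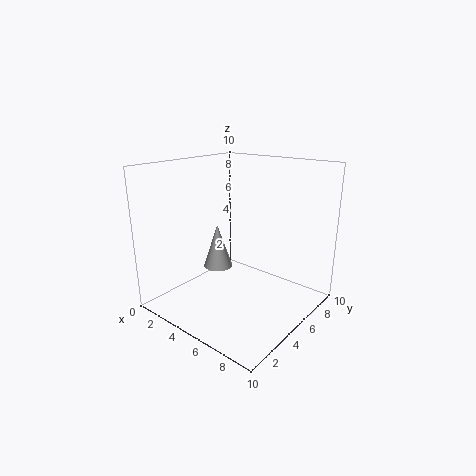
pos_x = 4
pos_y = 4
pos_z = 3
height = 3
color = 'lightgray'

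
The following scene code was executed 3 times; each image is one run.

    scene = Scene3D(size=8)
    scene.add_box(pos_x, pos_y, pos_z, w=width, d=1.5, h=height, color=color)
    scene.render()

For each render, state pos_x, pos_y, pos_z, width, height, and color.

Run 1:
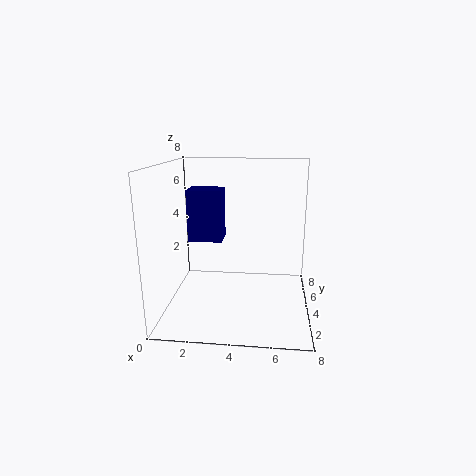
pos_x = 1; pos_y = 4.5; pos_z = 3.5; width = 2; height = 3; color = 'navy'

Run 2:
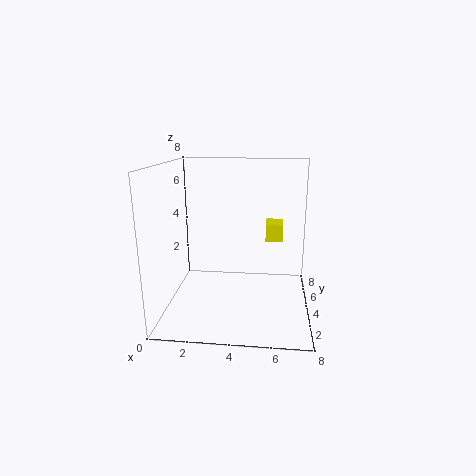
pos_x = 5.5; pos_y = 5; pos_z = 3.5; width = 1; height = 1; color = 'yellow'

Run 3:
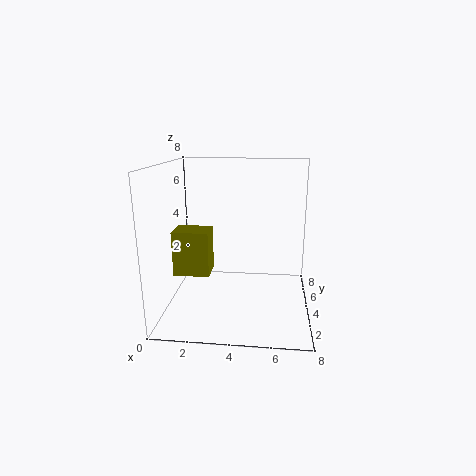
pos_x = 0.5; pos_y = 3; pos_z = 2; width = 2; height = 2.5; color = 'olive'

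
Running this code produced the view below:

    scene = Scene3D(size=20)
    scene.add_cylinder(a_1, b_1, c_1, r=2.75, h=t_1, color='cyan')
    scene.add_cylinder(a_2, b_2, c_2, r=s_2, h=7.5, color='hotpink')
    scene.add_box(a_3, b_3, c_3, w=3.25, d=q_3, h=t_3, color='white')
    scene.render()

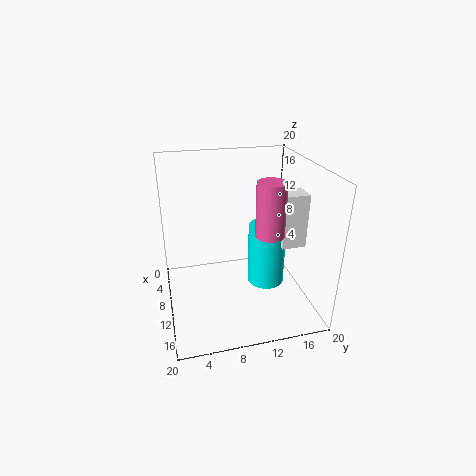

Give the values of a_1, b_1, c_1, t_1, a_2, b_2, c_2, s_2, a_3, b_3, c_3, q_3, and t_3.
a_1 = 8.75, b_1 = 14.75, c_1 = 1.5, t_1 = 9.25, a_2 = 11.75, b_2 = 14, c_2 = 10.75, s_2 = 2, a_3 = 8.5, b_3 = 16, c_3 = 8.25, q_3 = 3.5, t_3 = 7.75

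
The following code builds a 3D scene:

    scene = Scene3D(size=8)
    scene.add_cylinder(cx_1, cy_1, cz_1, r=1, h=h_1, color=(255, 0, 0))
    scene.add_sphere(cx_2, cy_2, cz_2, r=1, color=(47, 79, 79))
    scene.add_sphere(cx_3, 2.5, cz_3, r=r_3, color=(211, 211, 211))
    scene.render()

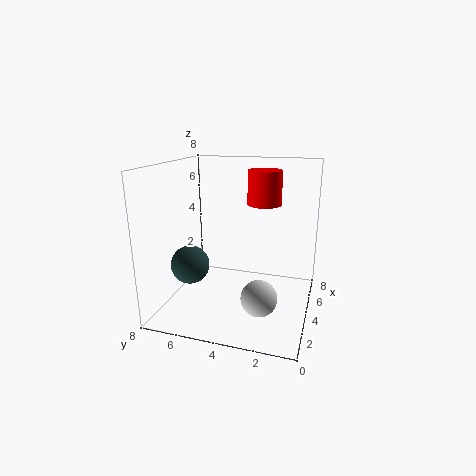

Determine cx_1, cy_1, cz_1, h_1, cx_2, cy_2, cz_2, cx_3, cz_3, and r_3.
cx_1 = 6; cy_1 = 3; cz_1 = 5.5; h_1 = 2; cx_2 = 2; cy_2 = 6; cz_2 = 3; cx_3 = 3; cz_3 = 1; r_3 = 1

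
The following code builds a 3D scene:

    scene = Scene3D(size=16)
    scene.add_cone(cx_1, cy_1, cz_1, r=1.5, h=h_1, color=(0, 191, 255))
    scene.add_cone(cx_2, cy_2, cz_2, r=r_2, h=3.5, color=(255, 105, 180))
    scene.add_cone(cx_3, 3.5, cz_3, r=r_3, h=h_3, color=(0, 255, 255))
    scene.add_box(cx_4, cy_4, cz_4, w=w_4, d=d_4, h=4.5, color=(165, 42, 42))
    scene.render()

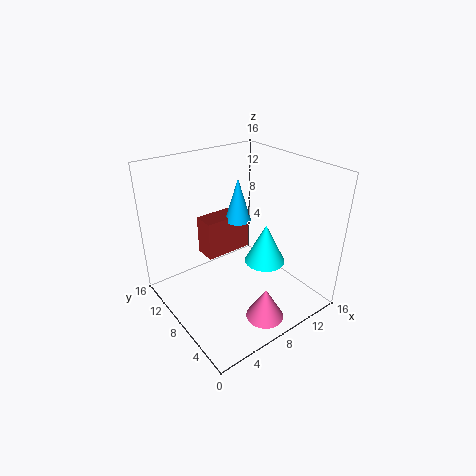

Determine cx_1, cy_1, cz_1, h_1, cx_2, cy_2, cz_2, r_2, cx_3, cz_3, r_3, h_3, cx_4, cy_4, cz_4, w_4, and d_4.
cx_1 = 9.5; cy_1 = 10; cz_1 = 9; h_1 = 5; cx_2 = 7.5; cy_2 = 2.5; cz_2 = 1; r_2 = 2; cx_3 = 8; cz_3 = 7.5; r_3 = 2; h_3 = 4; cx_4 = 5.5; cy_4 = 10; cz_4 = 5; w_4 = 5.5; d_4 = 2.5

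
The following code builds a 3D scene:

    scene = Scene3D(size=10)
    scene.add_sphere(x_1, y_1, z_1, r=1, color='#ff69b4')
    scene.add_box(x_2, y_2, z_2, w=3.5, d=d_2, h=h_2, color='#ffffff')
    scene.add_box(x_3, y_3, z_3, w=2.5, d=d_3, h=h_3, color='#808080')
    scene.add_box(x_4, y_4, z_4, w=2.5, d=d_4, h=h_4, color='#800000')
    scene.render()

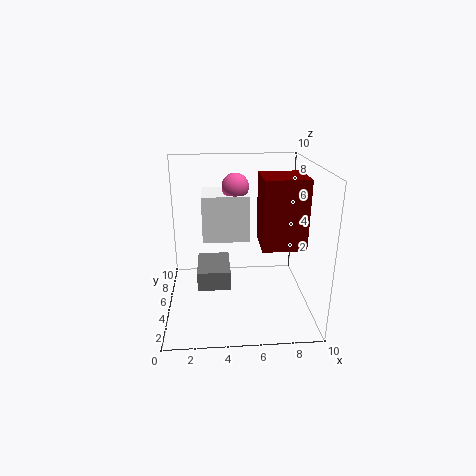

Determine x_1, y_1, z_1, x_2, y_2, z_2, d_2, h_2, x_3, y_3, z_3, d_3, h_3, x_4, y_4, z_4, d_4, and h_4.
x_1 = 5; y_1 = 7.5; z_1 = 8; x_2 = 2.5; y_2 = 6.5; z_2 = 4; d_2 = 3; h_2 = 3.5; x_3 = 2; y_3 = 5.5; z_3 = 0.5; d_3 = 3.5; h_3 = 1.5; x_4 = 6; y_4 = 0.5; z_4 = 6; d_4 = 2.5; h_4 = 4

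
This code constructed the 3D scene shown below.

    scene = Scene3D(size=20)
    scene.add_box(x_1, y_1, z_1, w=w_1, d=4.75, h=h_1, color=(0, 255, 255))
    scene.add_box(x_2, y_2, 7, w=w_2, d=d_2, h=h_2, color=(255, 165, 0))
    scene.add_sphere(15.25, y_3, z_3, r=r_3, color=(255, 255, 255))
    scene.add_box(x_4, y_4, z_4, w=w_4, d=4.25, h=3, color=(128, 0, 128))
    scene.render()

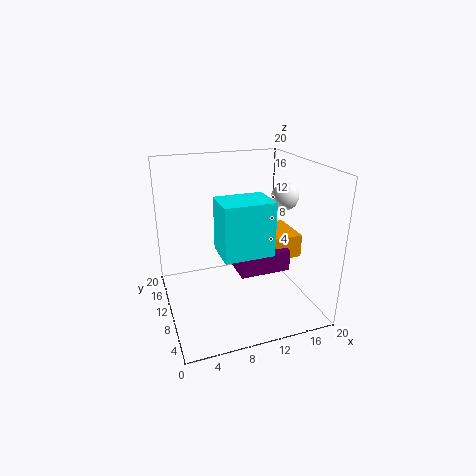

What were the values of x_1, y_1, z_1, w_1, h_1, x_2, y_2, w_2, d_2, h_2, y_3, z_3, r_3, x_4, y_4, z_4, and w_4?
x_1 = 6, y_1 = 3, z_1 = 10.25, w_1 = 6.25, h_1 = 6.75, x_2 = 14.5, y_2 = 7.25, w_2 = 4, d_2 = 6.25, h_2 = 3.25, y_3 = 7, z_3 = 16.25, r_3 = 1.75, x_4 = 9.25, y_4 = 6.25, z_4 = 5.75, w_4 = 7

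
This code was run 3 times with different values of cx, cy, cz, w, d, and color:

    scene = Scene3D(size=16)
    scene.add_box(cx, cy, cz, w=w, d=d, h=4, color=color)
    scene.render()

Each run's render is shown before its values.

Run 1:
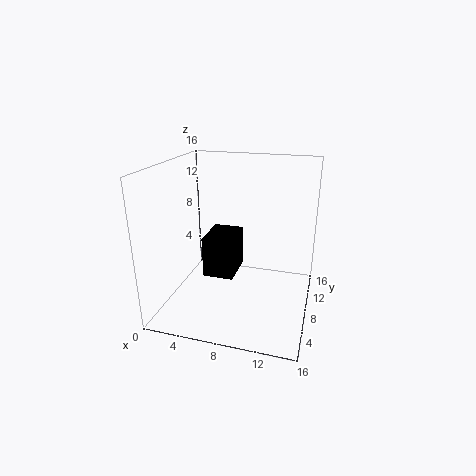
cx = 6; cy = 2.5; cz = 6; w = 3; d = 4; color = 'black'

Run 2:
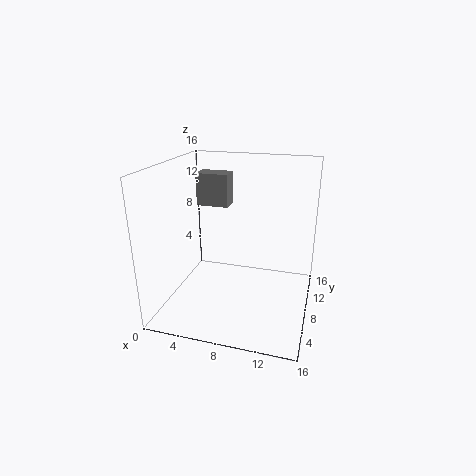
cx = 1.5; cy = 12; cz = 10; w = 4; d = 2.5; color = 'gray'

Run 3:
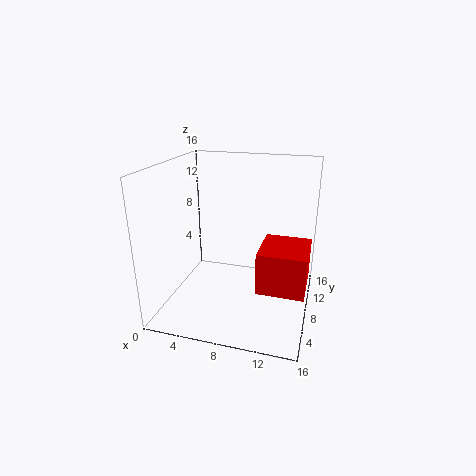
cx = 11.5; cy = 1.5; cz = 5.5; w = 4.5; d = 5; color = 'red'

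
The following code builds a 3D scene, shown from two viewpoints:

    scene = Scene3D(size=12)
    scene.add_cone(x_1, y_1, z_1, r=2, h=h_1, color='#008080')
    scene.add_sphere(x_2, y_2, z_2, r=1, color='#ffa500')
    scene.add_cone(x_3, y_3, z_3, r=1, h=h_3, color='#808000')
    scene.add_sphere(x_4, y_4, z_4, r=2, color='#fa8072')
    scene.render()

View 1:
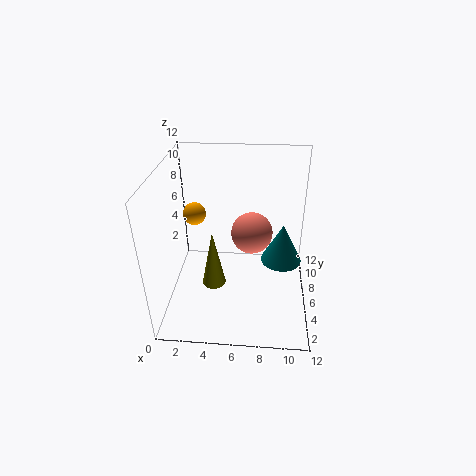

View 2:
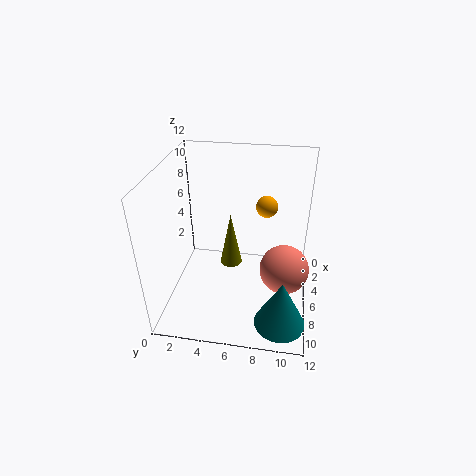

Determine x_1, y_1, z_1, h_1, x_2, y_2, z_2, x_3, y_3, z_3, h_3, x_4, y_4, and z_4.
x_1 = 10, y_1 = 10, z_1 = 1, h_1 = 4, x_2 = 2, y_2 = 8, z_2 = 7, x_3 = 4, y_3 = 5, z_3 = 2, h_3 = 5, x_4 = 7, y_4 = 10, z_4 = 4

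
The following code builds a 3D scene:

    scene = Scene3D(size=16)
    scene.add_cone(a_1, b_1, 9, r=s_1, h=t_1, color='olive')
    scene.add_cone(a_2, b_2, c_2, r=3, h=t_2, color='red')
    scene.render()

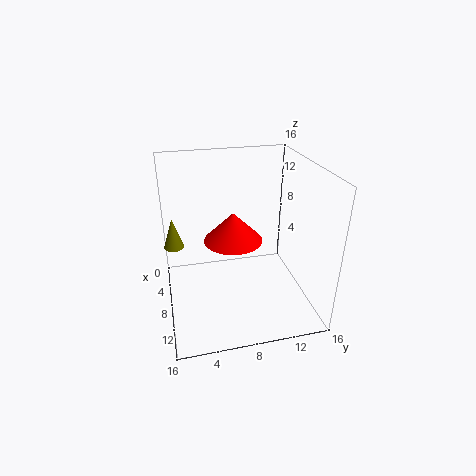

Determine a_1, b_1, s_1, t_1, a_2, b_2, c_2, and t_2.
a_1 = 10
b_1 = 1
s_1 = 1
t_1 = 3
a_2 = 10
b_2 = 7
c_2 = 9
t_2 = 3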